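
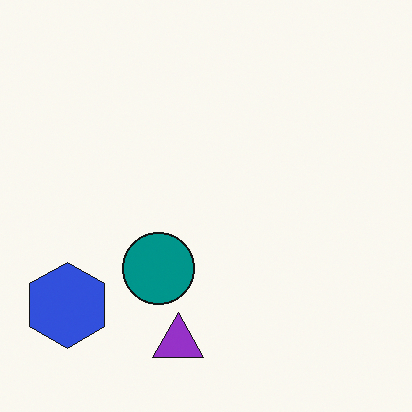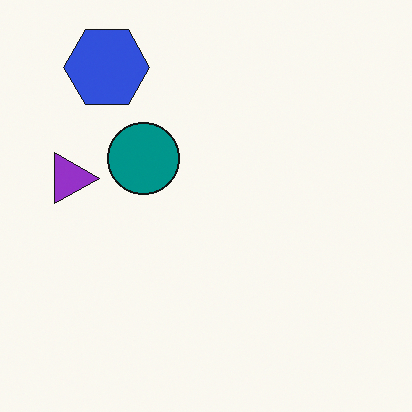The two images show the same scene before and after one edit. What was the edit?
It was rotated 90° clockwise.

The blue hexagon sits in the bottom-left of the first image and the top-left of the second — consistent with a whole-image 90° clockwise rotation.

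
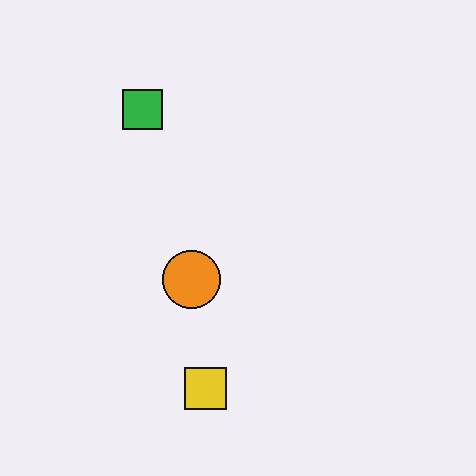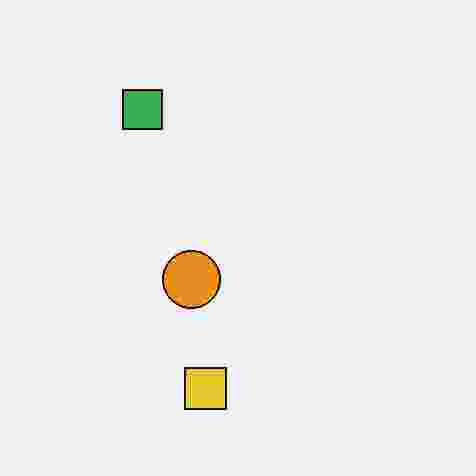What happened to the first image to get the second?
Degraded with heavy JPEG compression.

Blocky 8×8 compression artifacts appear around shape edges and the flat background shows ringing — characteristic JPEG degradation.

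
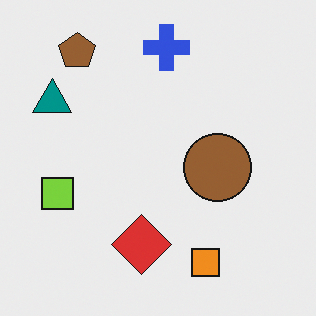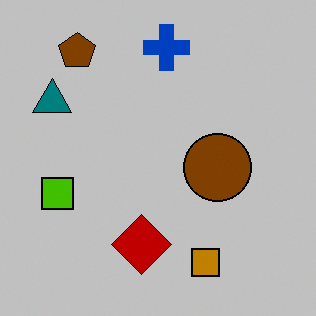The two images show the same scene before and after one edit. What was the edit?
Heavily posterized to just a handful of flat colors.

Each flat color has snapped to a coarser quantized level — most visibly, the near-white background has dropped to a flat grey.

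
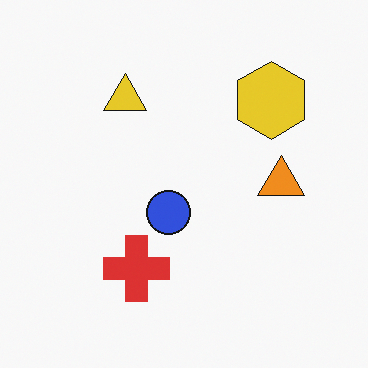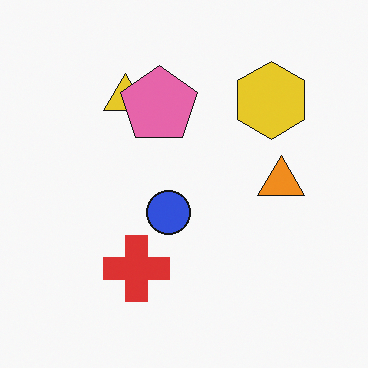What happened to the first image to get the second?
The image was overlaid with an additional pink pentagon.

A pink pentagon appears in the second image that is absent from the first.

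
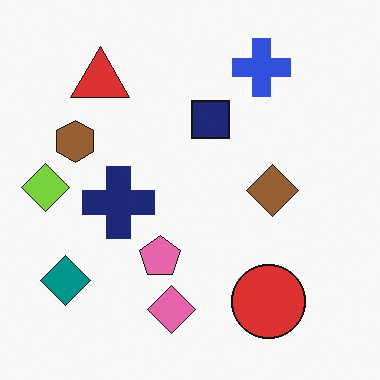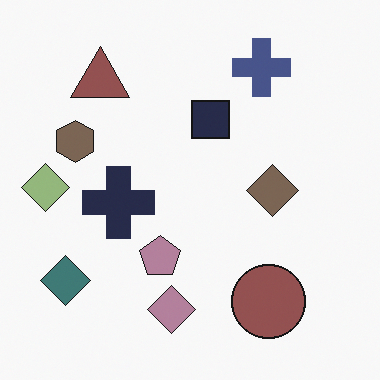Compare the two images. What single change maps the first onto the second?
Heavily desaturated.

All colors are more muted and greyish — a global saturation change.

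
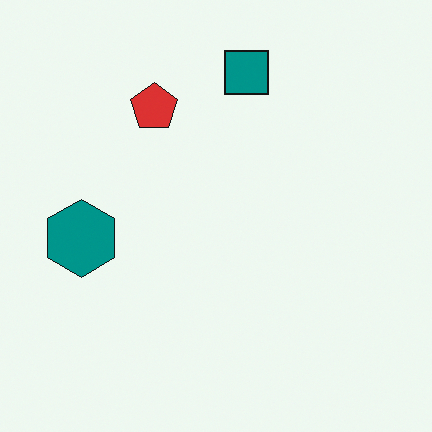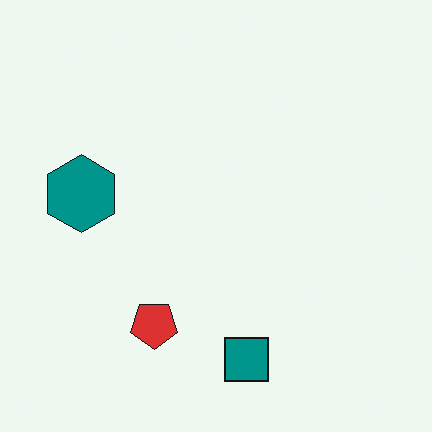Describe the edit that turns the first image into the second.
The second image is the first flipped vertically (top ↔ bottom).

The teal square is in the top of the first image and the bottom of the second — shapes on opposite sides of the horizontal midline have swapped in a mirror flip.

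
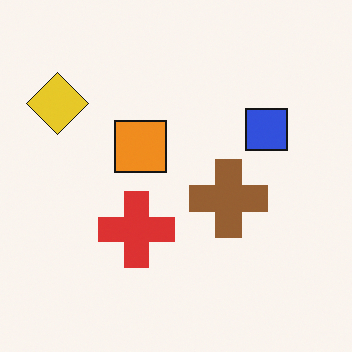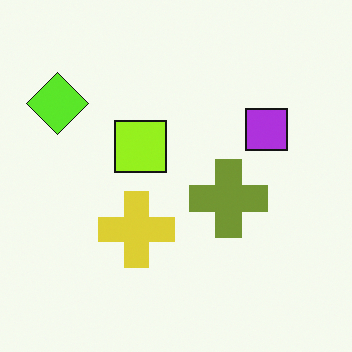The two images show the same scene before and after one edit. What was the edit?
The transformation is: hue-shifted slightly.

Every shape's color has rotated by the same amount around the hue wheel — a uniform hue shift.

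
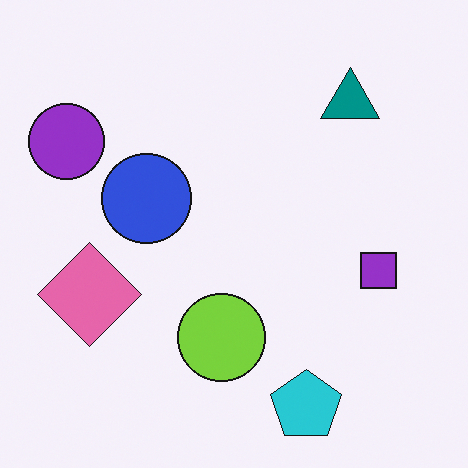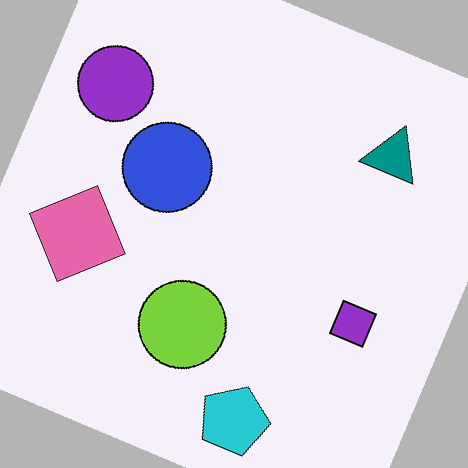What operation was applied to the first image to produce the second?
It was rotated clockwise by a clearly visible amount.

Every shape is tilted by the same angle and the image corners show triangular fill wedges — a whole-image rotation by a non-right angle.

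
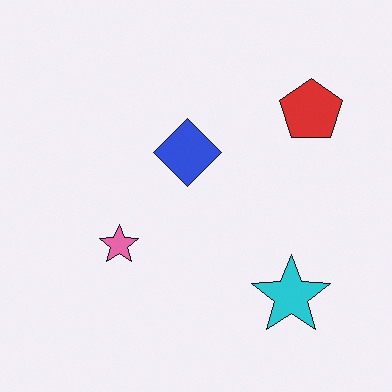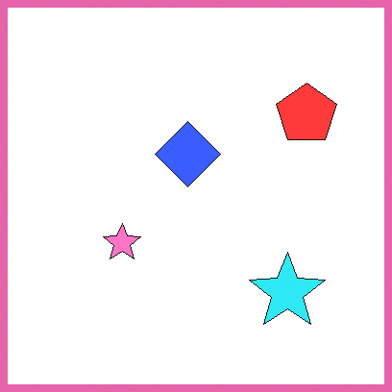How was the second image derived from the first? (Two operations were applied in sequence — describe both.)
Slightly brightened, then framed with a pink border.

Every pixel — background and shapes alike — is uniformly brightened. A solid pink frame runs around the edge of the second image, with the content slightly shrunk inside it.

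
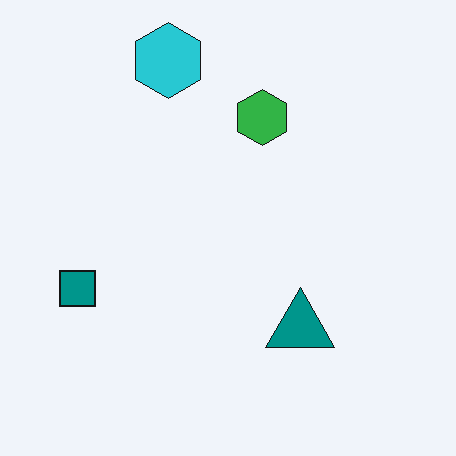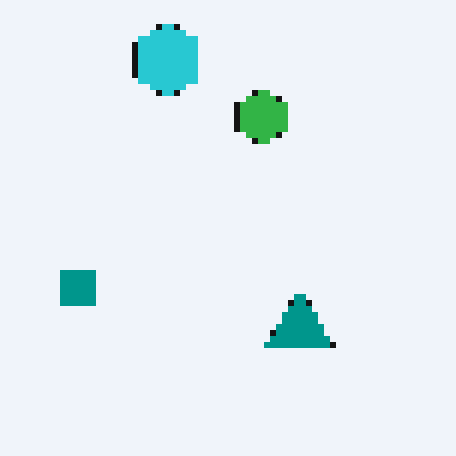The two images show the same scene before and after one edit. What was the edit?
The second image is the first pixelated into visible square blocks.

Shapes are reduced to large square blocks; fine edges and outlines are lost — a downscale-then-upscale (mosaic) effect.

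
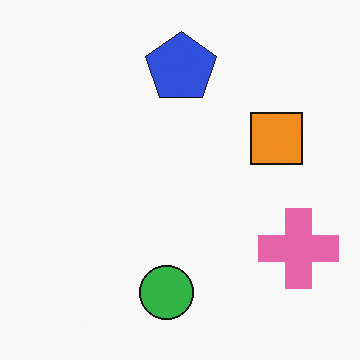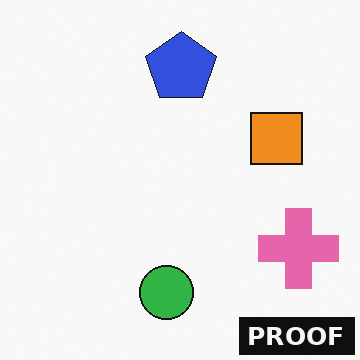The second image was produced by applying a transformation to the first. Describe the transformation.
The image was watermarked with the text "PROOF" in the lower-right corner.

A dark label reading "PROOF" appears in the lower-right corner.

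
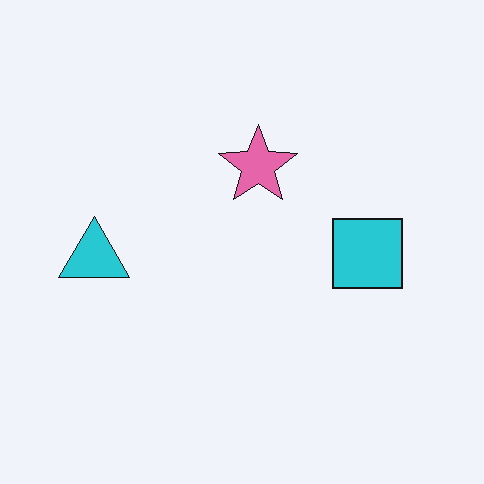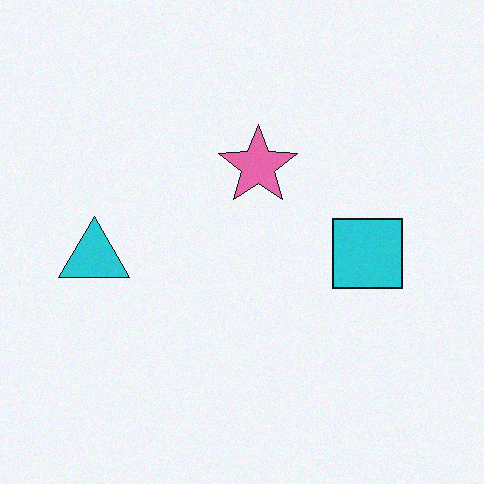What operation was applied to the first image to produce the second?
The image was degraded with a light layer of grain.

Random speckle covers the whole image, including the flat background.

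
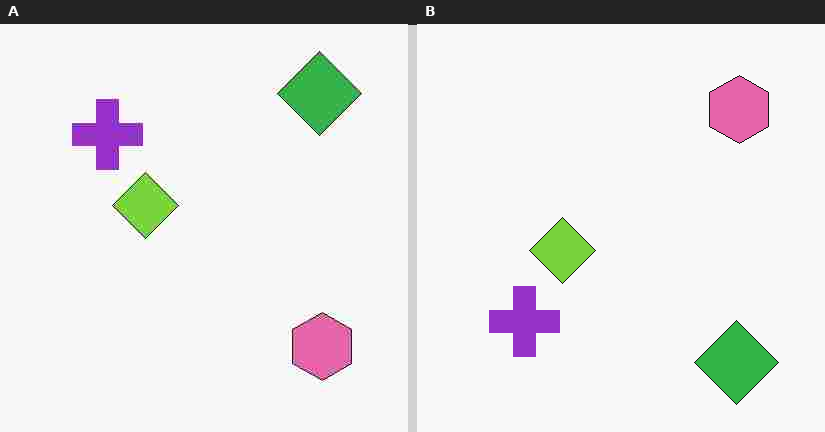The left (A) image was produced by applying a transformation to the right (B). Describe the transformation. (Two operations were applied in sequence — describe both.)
It was flipped vertically (top ↔ bottom), then degraded with heavy JPEG compression.

The green diamond is in the bottom-right of the right (B) image and the top-right of the left (A) — shapes on opposite sides of the horizontal midline have swapped in a mirror flip. Blocky 8×8 compression artifacts appear around shape edges and the flat background shows ringing — characteristic JPEG degradation.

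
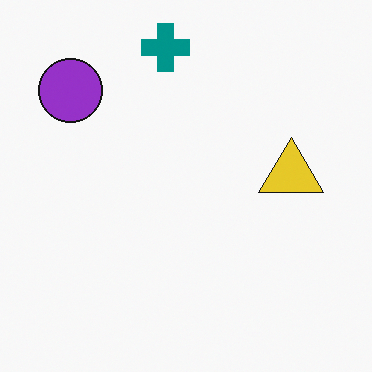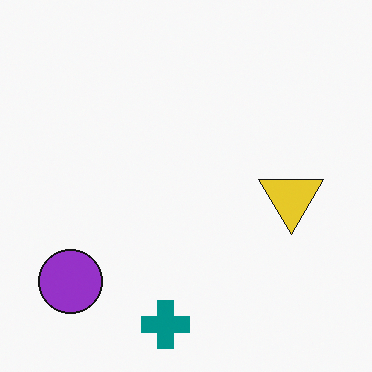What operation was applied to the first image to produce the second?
The transformation is: flipped vertically (top ↔ bottom).

The teal cross is in the top of the first image and the bottom of the second — shapes on opposite sides of the horizontal midline have swapped in a mirror flip.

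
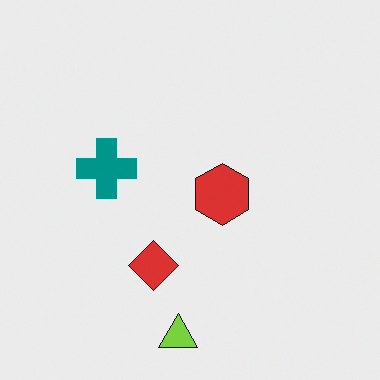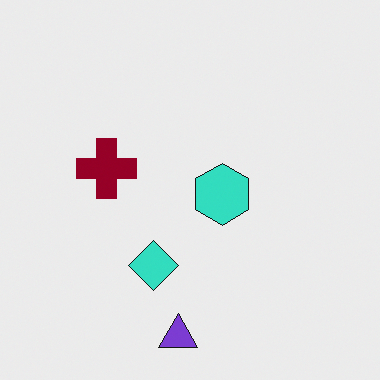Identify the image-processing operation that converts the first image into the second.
This is the original image hue-shifted through roughly half the color wheel.

Every shape's color has rotated by the same amount around the hue wheel — a uniform hue shift.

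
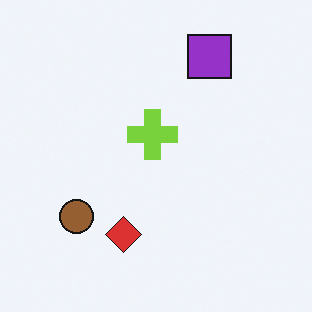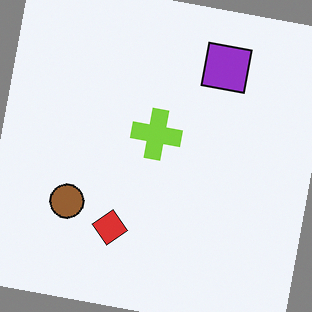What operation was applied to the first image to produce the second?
Rotated clockwise by a small amount.

Every shape is tilted by the same angle and the image corners show triangular fill wedges — a whole-image rotation by a non-right angle.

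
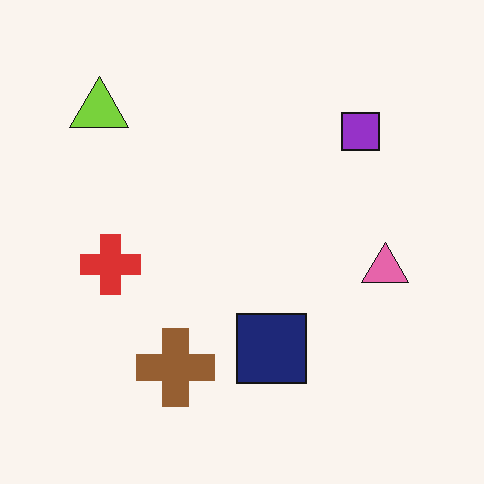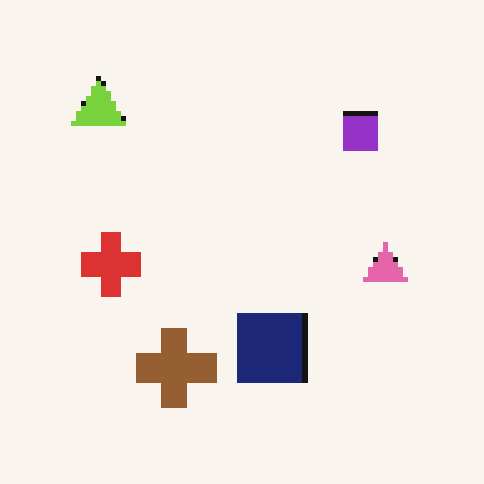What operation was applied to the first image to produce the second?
The transformation is: lightly pixelated (a mild mosaic effect).

Shapes are reduced to large square blocks; fine edges and outlines are lost — a downscale-then-upscale (mosaic) effect.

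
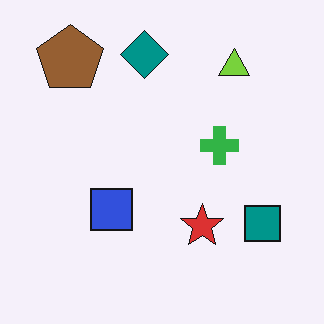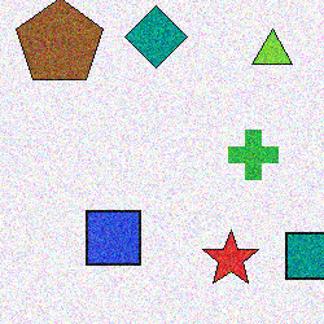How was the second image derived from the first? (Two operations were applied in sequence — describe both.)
The second image is the first degraded with moderate additive noise, then cropped to a modestly smaller region and rescaled.

Random speckle covers the whole image, including the flat background. The visible shapes are larger and the field of view is narrower; shapes near the original edges may be partly or wholly outside the frame — a crop-and-rescale.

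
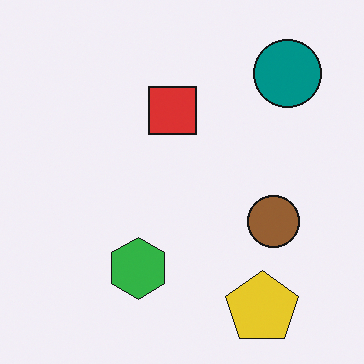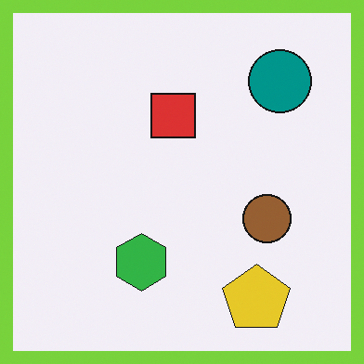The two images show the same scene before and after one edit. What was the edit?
The second image is the first framed with a lime border.

A solid lime frame runs around the edge of the second image, with the content slightly shrunk inside it.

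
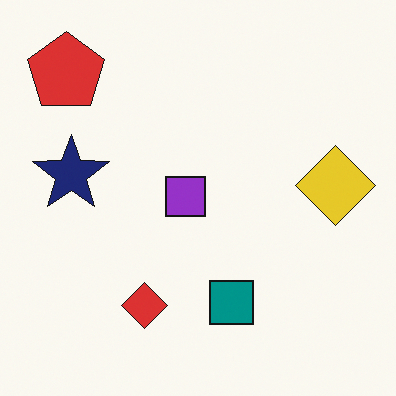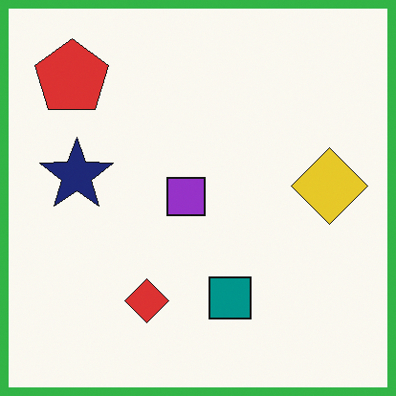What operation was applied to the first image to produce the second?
It was framed with a green border.

A solid green frame runs around the edge of the second image, with the content slightly shrunk inside it.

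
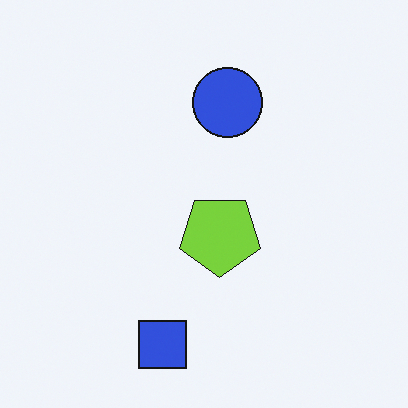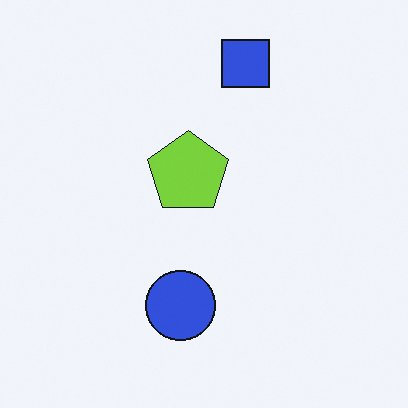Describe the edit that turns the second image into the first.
Rotated 180°.

The blue square sits in the top of the second image and the bottom of the first — consistent with a whole-image 180° rotation.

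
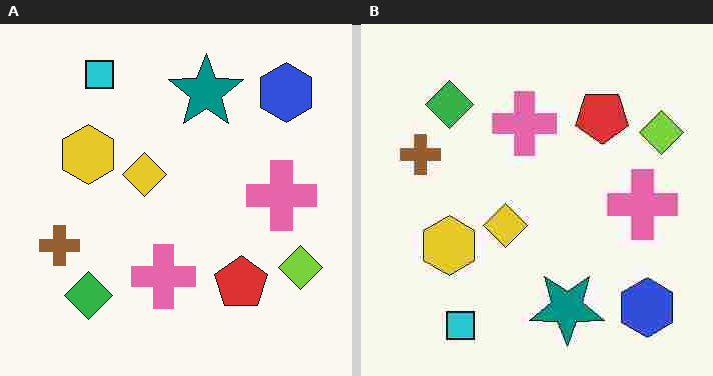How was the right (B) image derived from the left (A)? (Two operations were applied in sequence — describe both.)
This is the original image flipped vertically (top ↔ bottom), then degraded with heavy JPEG compression.

The cyan square is in the top-left of the left (A) image and the bottom-left of the right (B) — shapes on opposite sides of the horizontal midline have swapped in a mirror flip. Blocky 8×8 compression artifacts appear around shape edges and the flat background shows ringing — characteristic JPEG degradation.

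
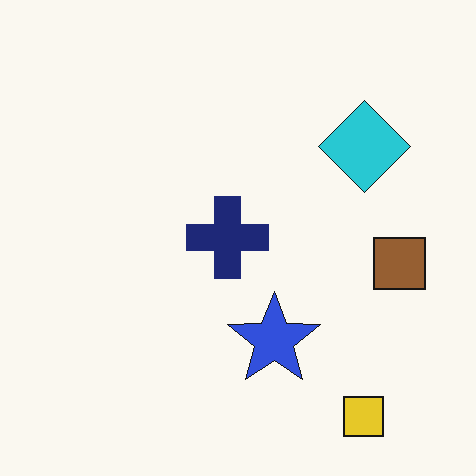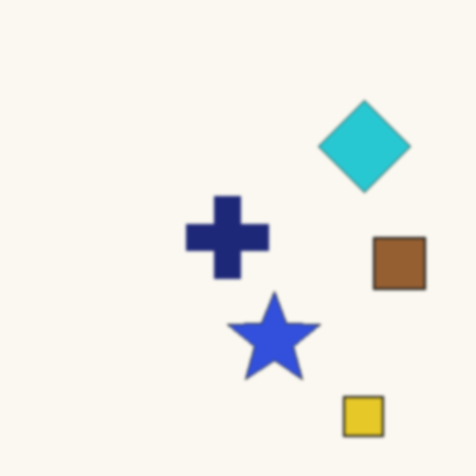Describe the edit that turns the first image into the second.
The transformation is: slightly softened.

Shape edges and outlines are uniformly softened across the whole image.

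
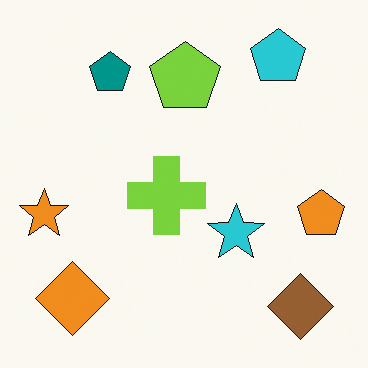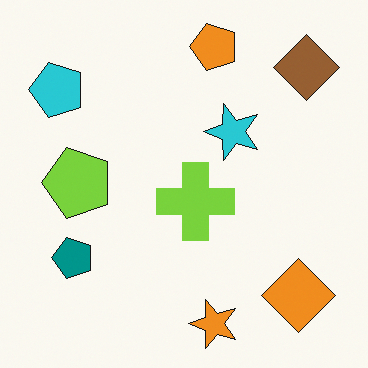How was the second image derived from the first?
It was rotated 90° counter-clockwise.

The brown diamond sits in the bottom-right of the first image and the top-right of the second — consistent with a whole-image 90° counter-clockwise rotation.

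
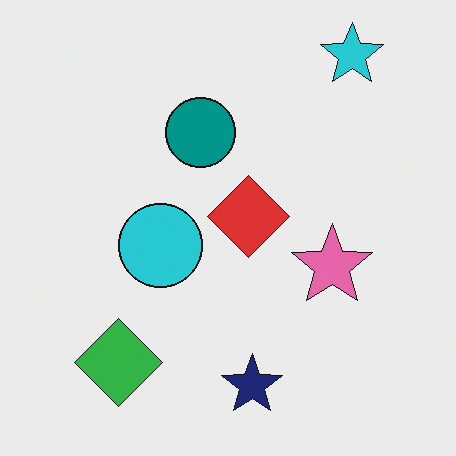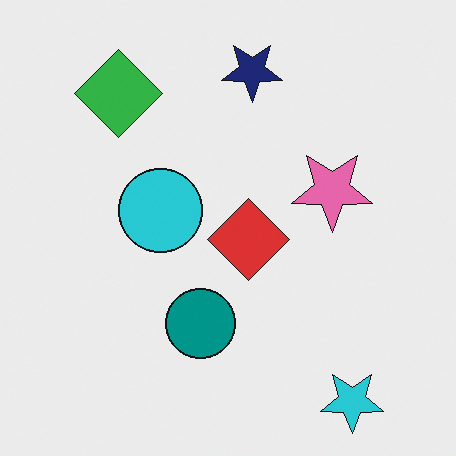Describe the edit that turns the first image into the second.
Flipped vertically (top ↔ bottom).

The cyan star is in the top-right of the first image and the bottom-right of the second — shapes on opposite sides of the horizontal midline have swapped in a mirror flip.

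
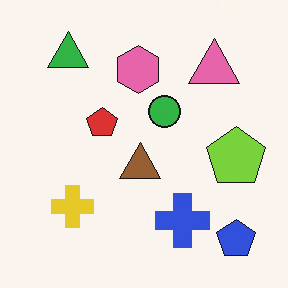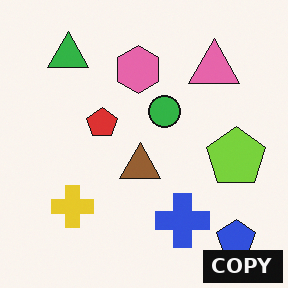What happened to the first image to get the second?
It was watermarked with the text "COPY" in the lower-right corner.

A dark label reading "COPY" appears in the lower-right corner.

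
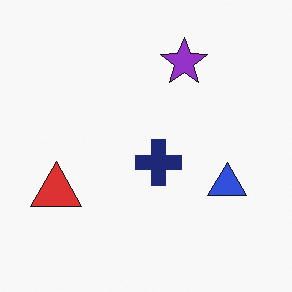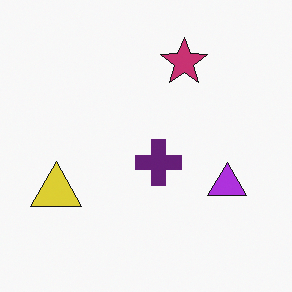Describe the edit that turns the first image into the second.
The second image is the first hue-shifted slightly.

Every shape's color has rotated by the same amount around the hue wheel — a uniform hue shift.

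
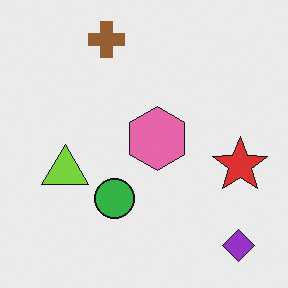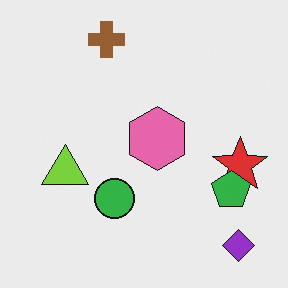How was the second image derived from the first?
Overlaid with an additional green pentagon.

A green pentagon appears in the second image that is absent from the first.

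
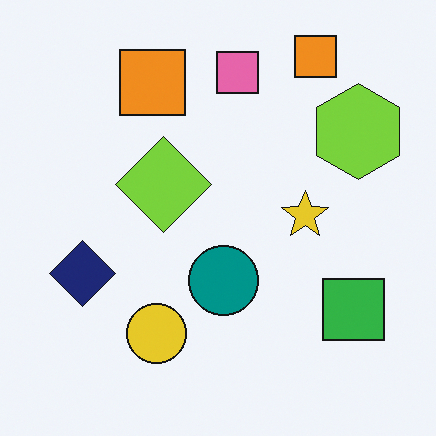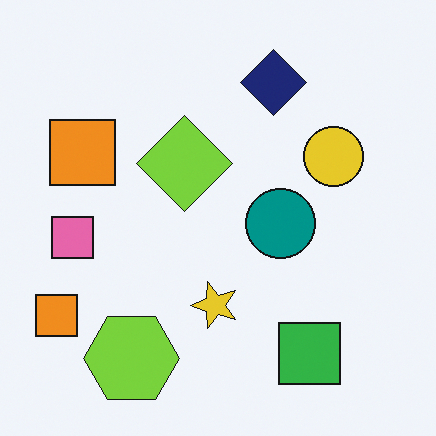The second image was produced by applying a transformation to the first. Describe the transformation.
It was transposed (reflected across the top-left ↔ bottom-right diagonal).

Shapes have swapped their row and column positions — what was in the top-right is now in the bottom-left — a diagonal reflection.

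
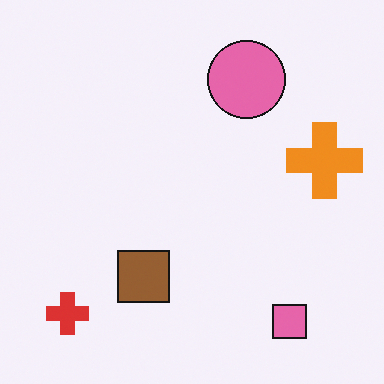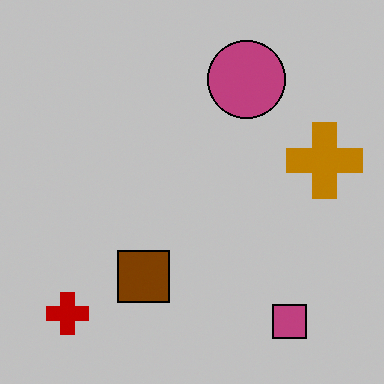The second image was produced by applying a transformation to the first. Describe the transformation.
The second image is the first heavily posterized to just a handful of flat colors.

Each flat color has snapped to a coarser quantized level — most visibly, the near-white background has dropped to a flat grey.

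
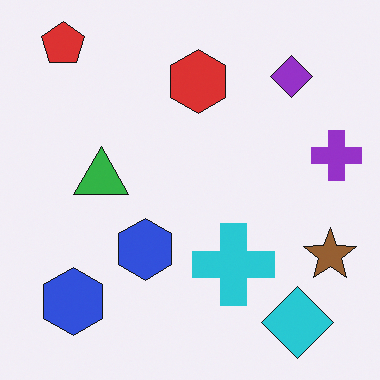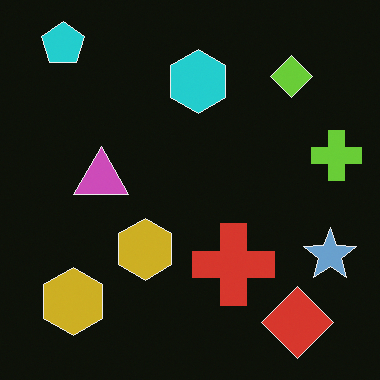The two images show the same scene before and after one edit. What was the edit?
The transformation is: color-inverted (negative).

The light background has become dark and every shape's color is its complement — a photographic negative.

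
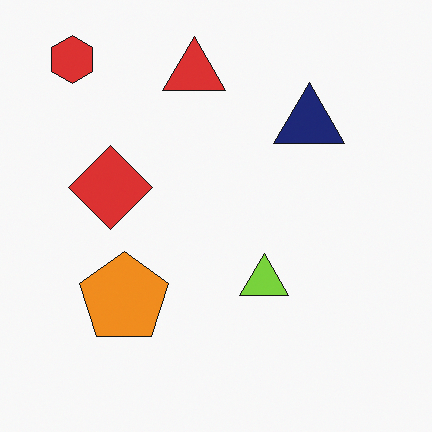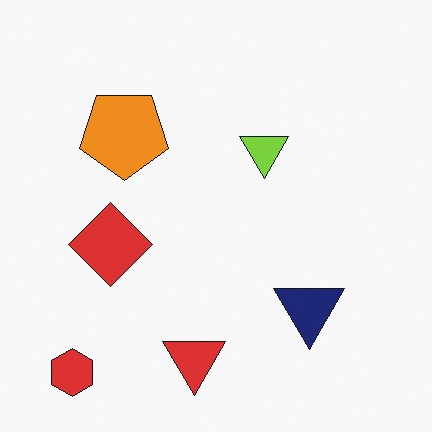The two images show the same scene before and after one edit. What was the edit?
The transformation is: flipped vertically (top ↔ bottom).

The red hexagon is in the top-left of the first image and the bottom-left of the second — shapes on opposite sides of the horizontal midline have swapped in a mirror flip.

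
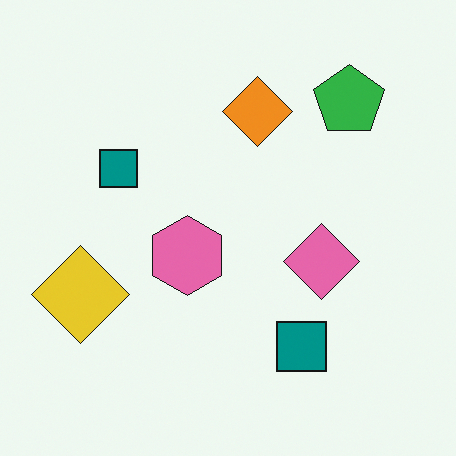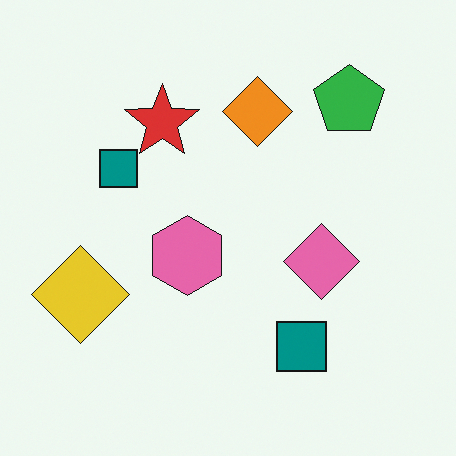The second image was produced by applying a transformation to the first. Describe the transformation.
This is the original image overlaid with an additional red star.

A red star appears in the second image that is absent from the first.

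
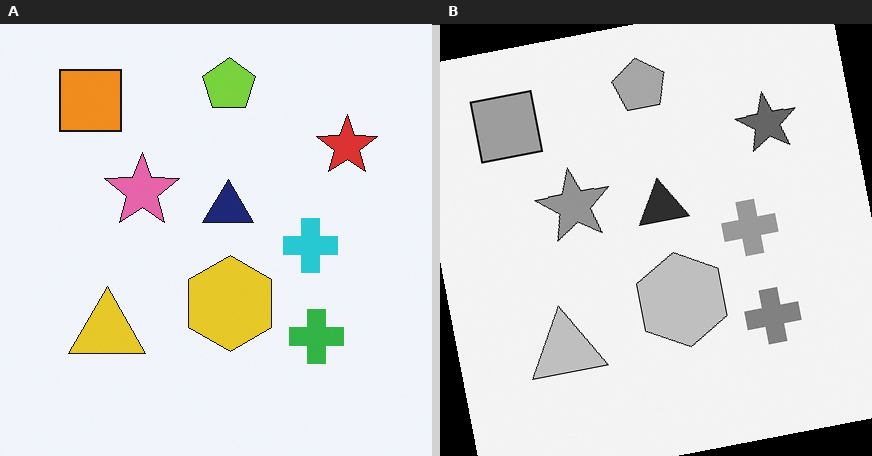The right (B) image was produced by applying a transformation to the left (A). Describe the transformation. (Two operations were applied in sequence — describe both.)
The transformation is: converted to grayscale, then rotated counter-clockwise by a few degrees.

All color is removed — every shape is now a shade of grey. Every shape is tilted by the same angle and the image corners show triangular fill wedges — a whole-image rotation by a non-right angle.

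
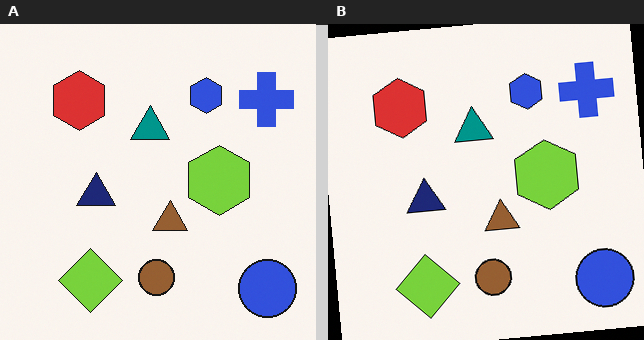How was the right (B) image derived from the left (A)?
Rotated counter-clockwise by a few degrees.

Every shape is tilted by the same angle and the image corners show triangular fill wedges — a whole-image rotation by a non-right angle.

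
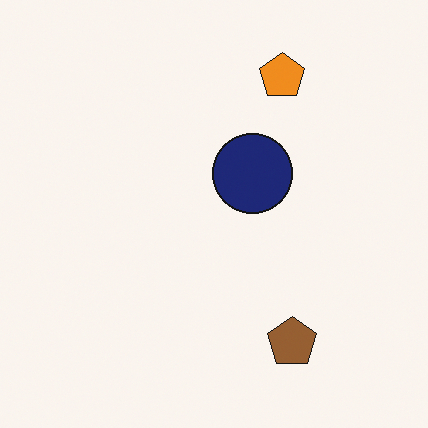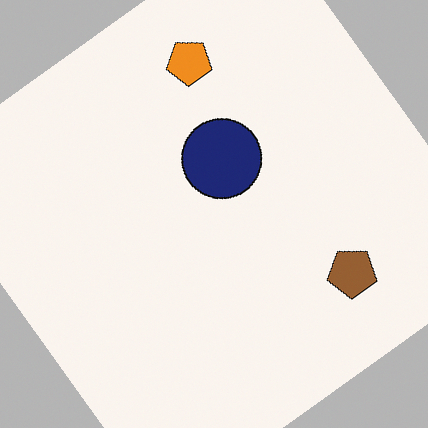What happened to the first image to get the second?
The second image is the first rotated counter-clockwise by a large amount — several tens of degrees.

Every shape is tilted by the same angle and the image corners show triangular fill wedges — a whole-image rotation by a non-right angle.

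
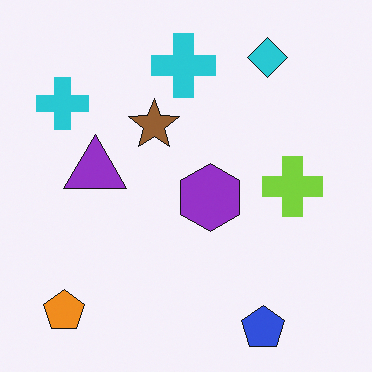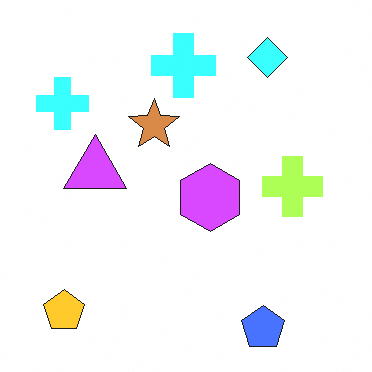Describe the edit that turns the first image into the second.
The second image is the first brightened a lot.

Every pixel — background and shapes alike — is uniformly brightened.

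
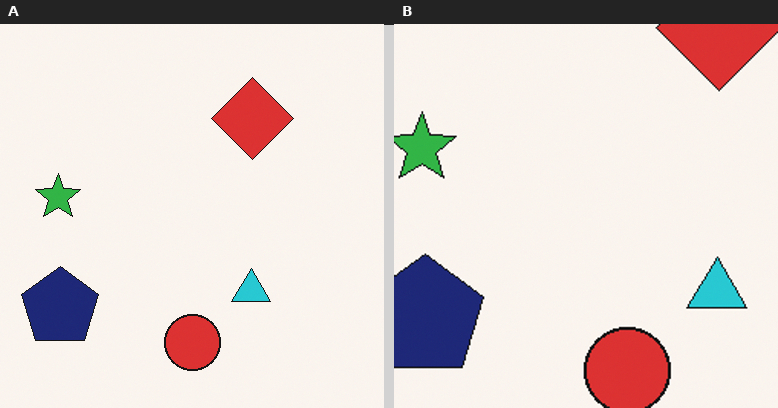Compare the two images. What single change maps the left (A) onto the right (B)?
It was cropped slightly and scaled back up.

The visible shapes are larger and the field of view is narrower; shapes near the original edges may be partly or wholly outside the frame — a crop-and-rescale.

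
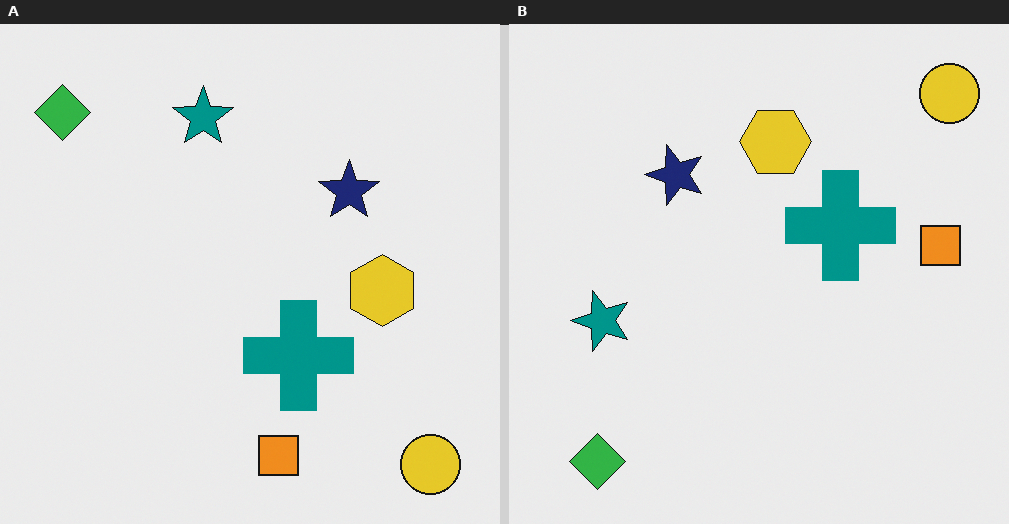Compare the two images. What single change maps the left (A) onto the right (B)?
It was rotated 90° counter-clockwise.

The yellow circle sits in the bottom-right of the left (A) image and the top-right of the right (B) — consistent with a whole-image 90° counter-clockwise rotation.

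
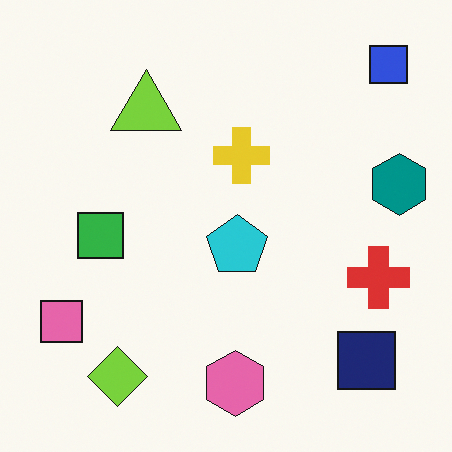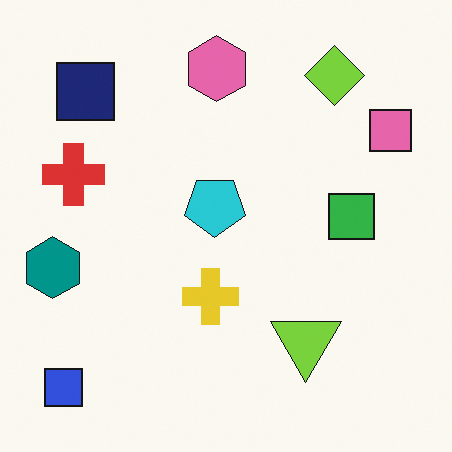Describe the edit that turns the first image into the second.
The transformation is: rotated 180°.

The blue square sits in the top-right of the first image and the bottom-left of the second — consistent with a whole-image 180° rotation.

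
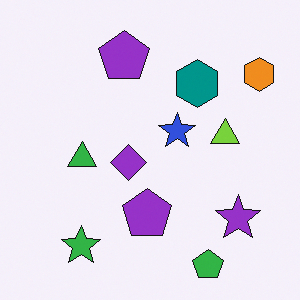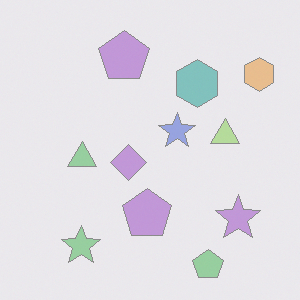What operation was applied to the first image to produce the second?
The second image is the first given much lower contrast.

Tones are pushed toward mid-grey across the whole image — a global contrast change.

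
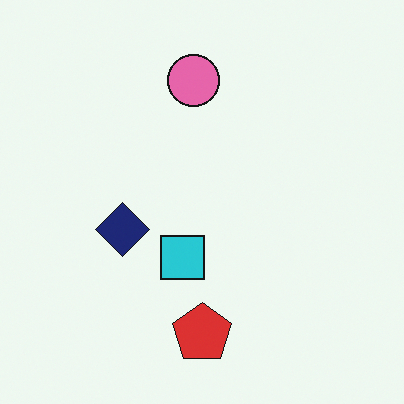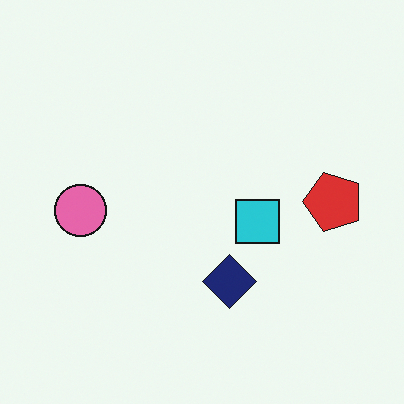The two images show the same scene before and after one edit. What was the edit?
The transformation is: rotated 90° counter-clockwise.

The red pentagon sits in the bottom of the first image and the right of the second — consistent with a whole-image 90° counter-clockwise rotation.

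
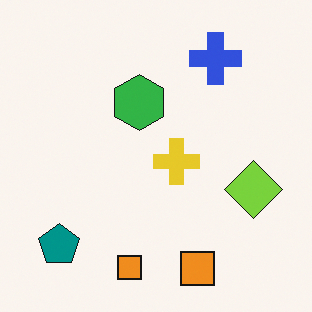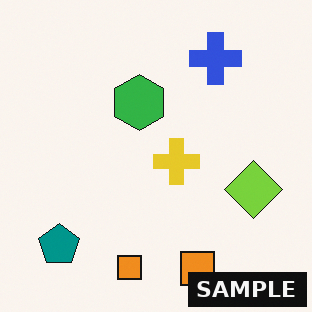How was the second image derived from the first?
Watermarked with the text "SAMPLE" in the lower-right corner.

A dark label reading "SAMPLE" appears in the lower-right corner.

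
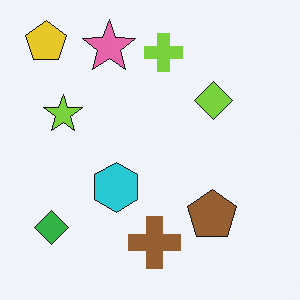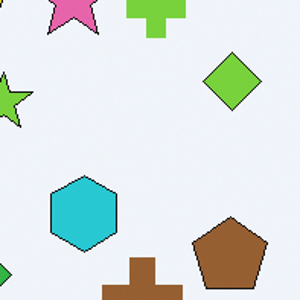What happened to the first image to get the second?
Cropped slightly and scaled back up.

The visible shapes are larger and the field of view is narrower; shapes near the original edges may be partly or wholly outside the frame — a crop-and-rescale.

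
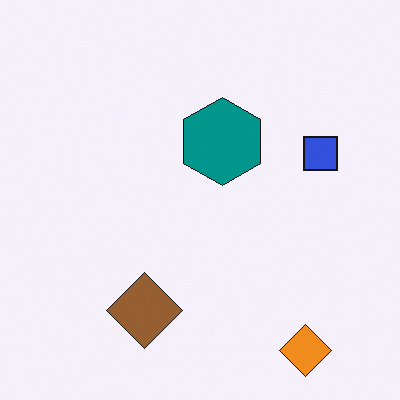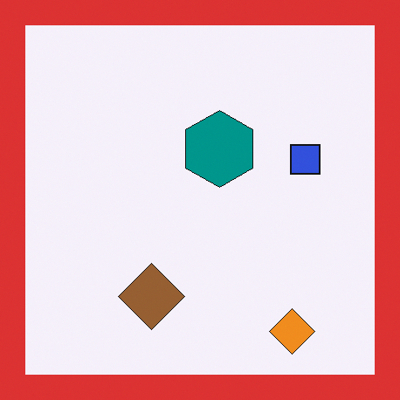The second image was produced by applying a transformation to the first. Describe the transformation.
The transformation is: framed with a red border.

A solid red frame runs around the edge of the second image, with the content slightly shrunk inside it.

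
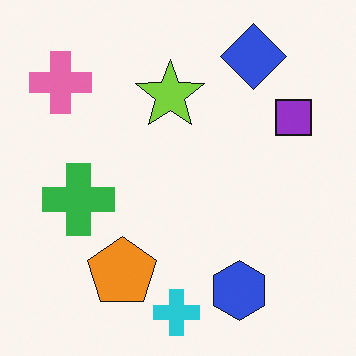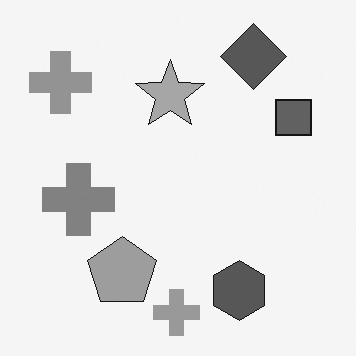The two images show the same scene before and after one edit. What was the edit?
The transformation is: converted to grayscale.

All color is removed — every shape is now a shade of grey.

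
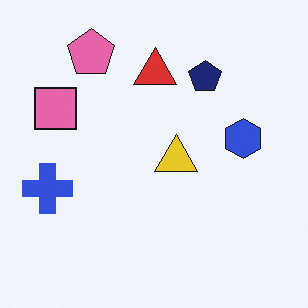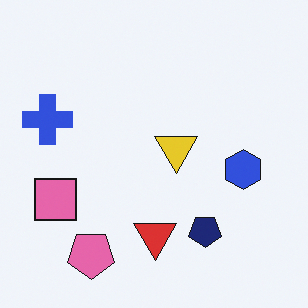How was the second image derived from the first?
It was flipped vertically (top ↔ bottom).

The pink pentagon is in the top-left of the first image and the bottom-left of the second — shapes on opposite sides of the horizontal midline have swapped in a mirror flip.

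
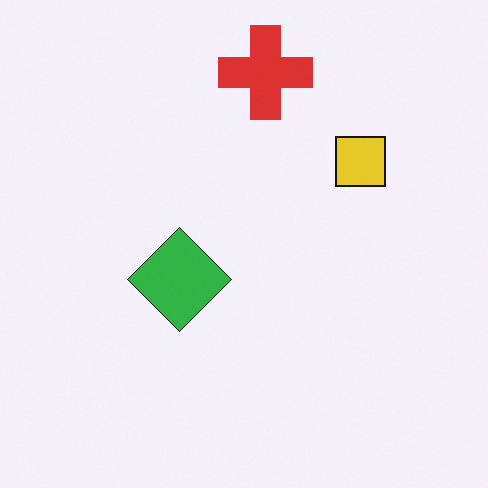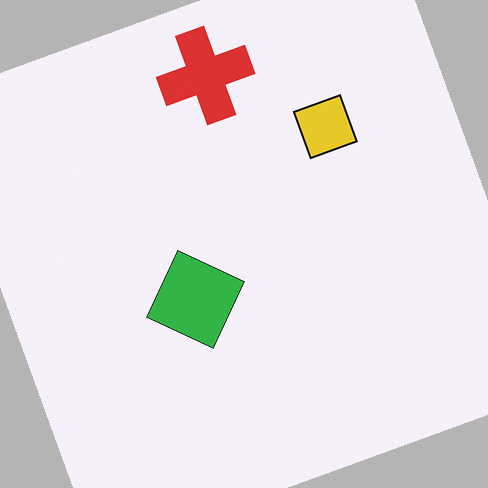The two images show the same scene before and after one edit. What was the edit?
The image was rotated counter-clockwise by a moderate amount.

Every shape is tilted by the same angle and the image corners show triangular fill wedges — a whole-image rotation by a non-right angle.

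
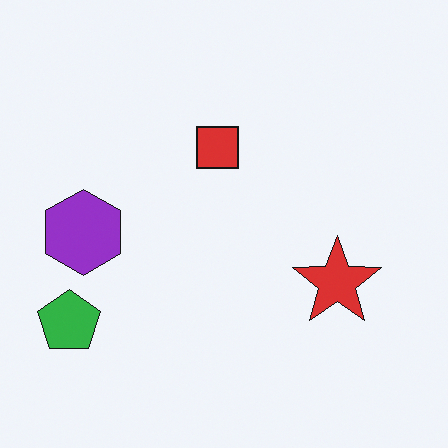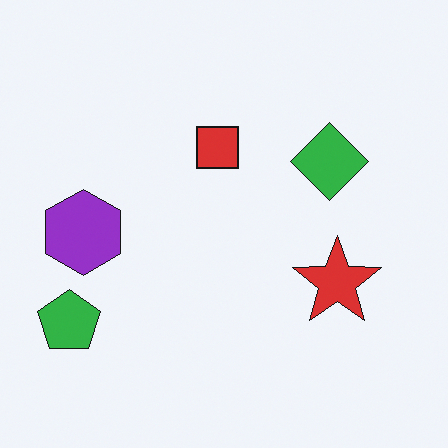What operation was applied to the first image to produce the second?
Overlaid with an additional green diamond.

A green diamond appears in the second image that is absent from the first.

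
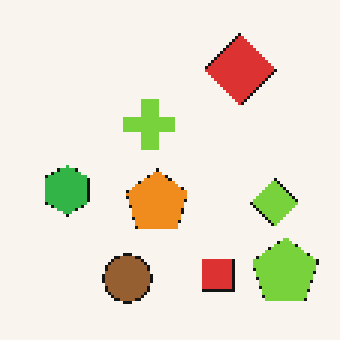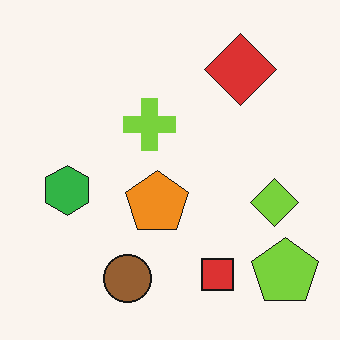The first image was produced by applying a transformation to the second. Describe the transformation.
This is the original image lightly pixelated (a mild mosaic effect).

Shapes are reduced to large square blocks; fine edges and outlines are lost — a downscale-then-upscale (mosaic) effect.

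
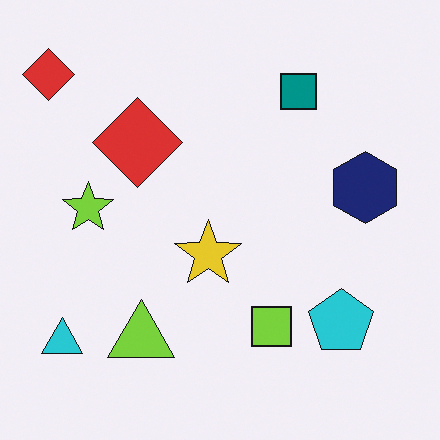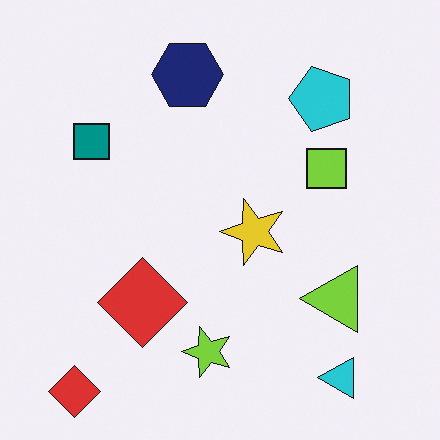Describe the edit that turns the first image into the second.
The image was rotated 90° counter-clockwise.

The cyan triangle sits in the bottom-left of the first image and the bottom-right of the second — consistent with a whole-image 90° counter-clockwise rotation.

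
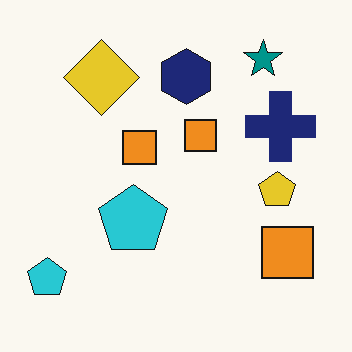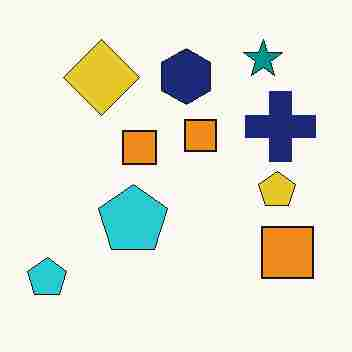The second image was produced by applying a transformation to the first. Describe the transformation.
This is the original image degraded with heavy JPEG compression.

Blocky 8×8 compression artifacts appear around shape edges and the flat background shows ringing — characteristic JPEG degradation.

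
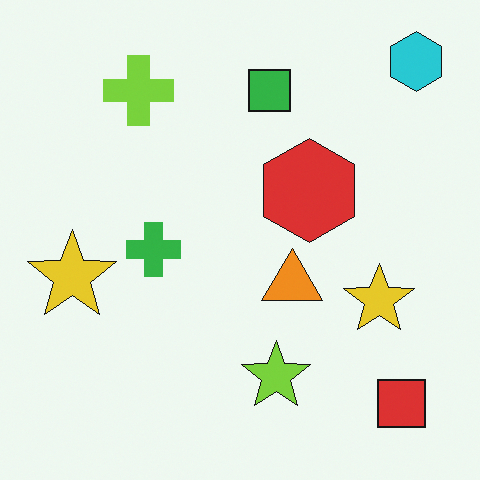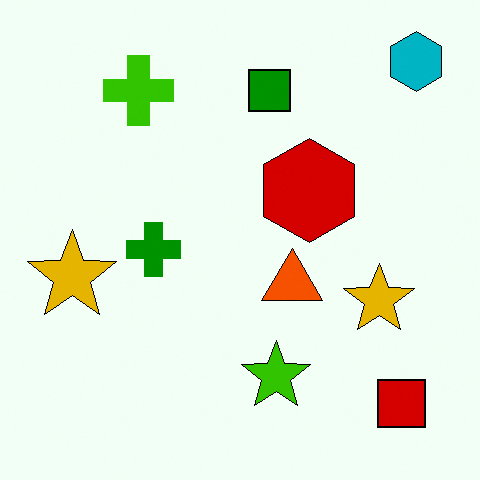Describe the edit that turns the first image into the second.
This is the original image given much higher contrast.

Tones are pushed away from mid-grey across the whole image — a global contrast change.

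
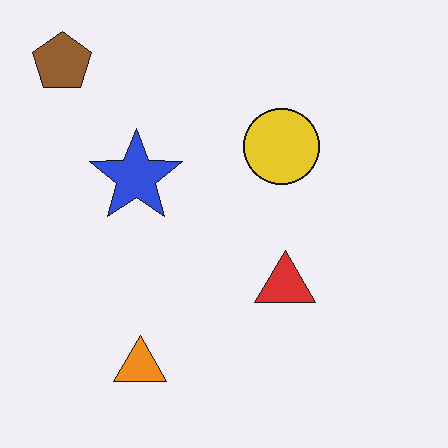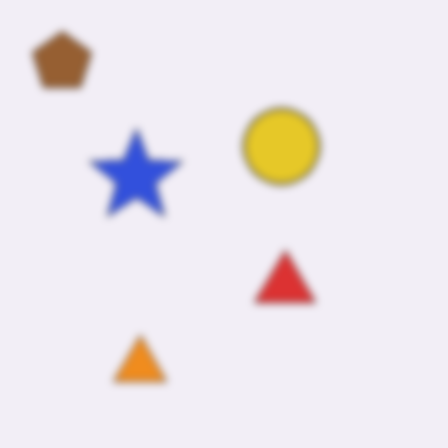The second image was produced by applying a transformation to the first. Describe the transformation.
This is the original image noticeably gaussian-blurred.

Shape edges and outlines are uniformly softened across the whole image.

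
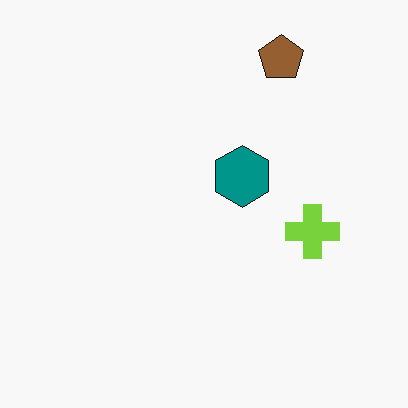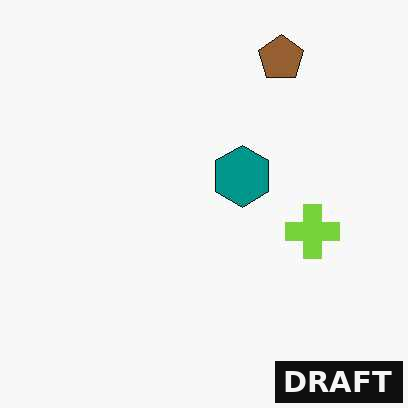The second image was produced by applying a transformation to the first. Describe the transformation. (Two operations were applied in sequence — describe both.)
The transformation is: JPEG-compressed with visible artifacts, then watermarked with the text "DRAFT" in the lower-right corner.

Blocky 8×8 compression artifacts appear around shape edges and the flat background shows ringing — characteristic JPEG degradation. A dark label reading "DRAFT" appears in the lower-right corner.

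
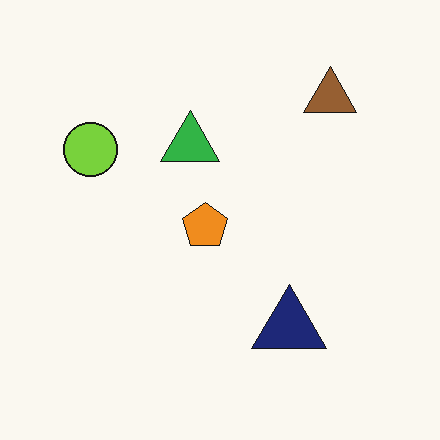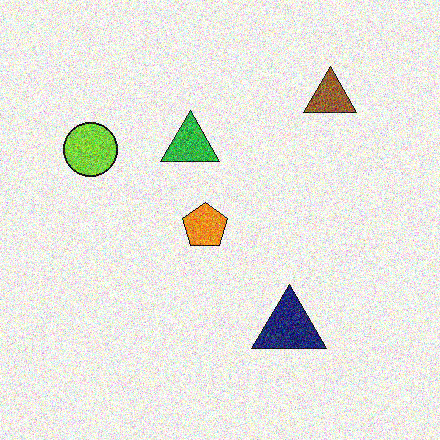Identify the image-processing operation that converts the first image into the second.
This is the original image degraded with a thick layer of grain.

Random speckle covers the whole image, including the flat background.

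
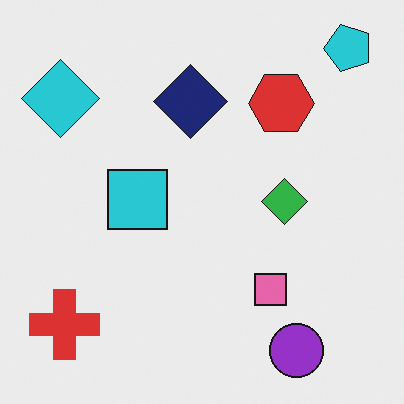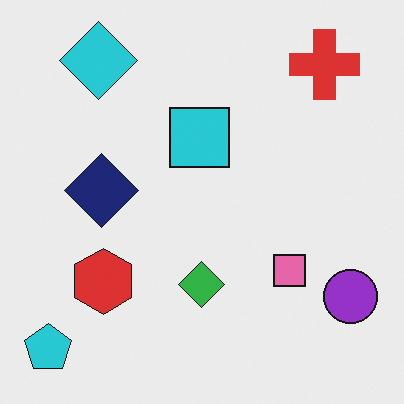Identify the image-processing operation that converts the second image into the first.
It was transposed (reflected across the top-left ↔ bottom-right diagonal).

Shapes have swapped their row and column positions — what was in the top-right is now in the bottom-left — a diagonal reflection.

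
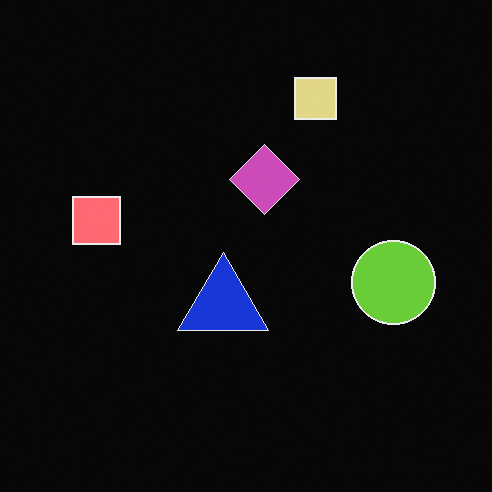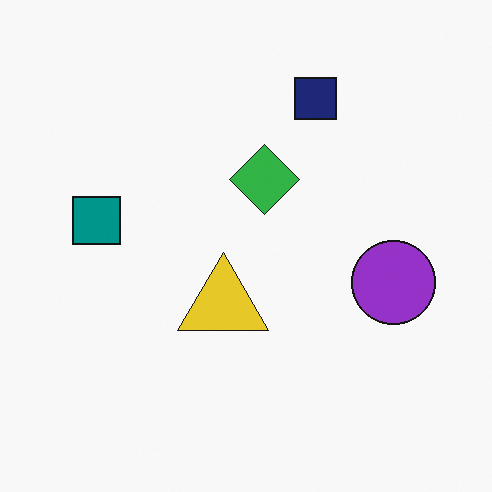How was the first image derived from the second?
This is the original image color-inverted (negative).

The light background has become dark and every shape's color is its complement — a photographic negative.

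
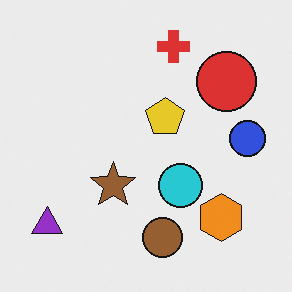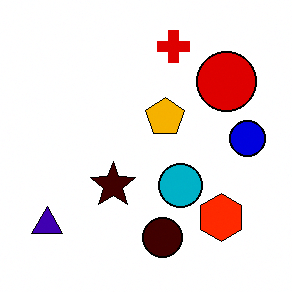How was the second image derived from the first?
The second image is the first given much higher contrast.

Tones are pushed away from mid-grey across the whole image — a global contrast change.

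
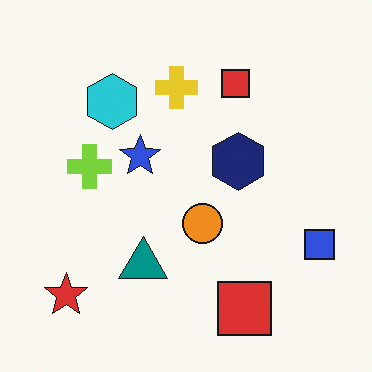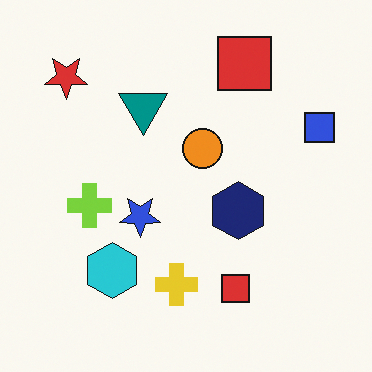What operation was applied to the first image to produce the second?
The transformation is: flipped vertically (top ↔ bottom).

The red star is in the bottom-left of the first image and the top-left of the second — shapes on opposite sides of the horizontal midline have swapped in a mirror flip.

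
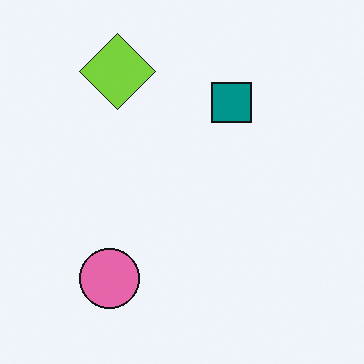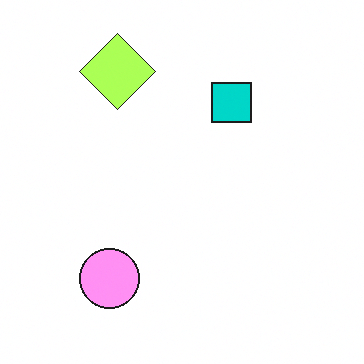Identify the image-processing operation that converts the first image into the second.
The transformation is: substantially brightened.

Every pixel — background and shapes alike — is uniformly brightened.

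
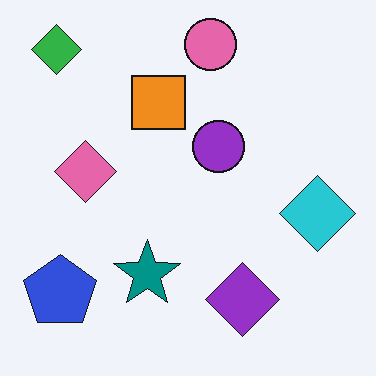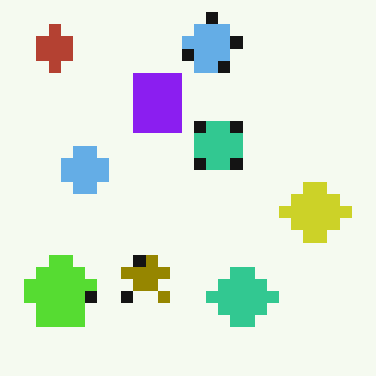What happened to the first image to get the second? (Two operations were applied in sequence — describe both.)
Hue-shifted by a large amount, then heavily pixelated into large blocks.

Every shape's color has rotated by the same amount around the hue wheel — a uniform hue shift. Shapes are reduced to large square blocks; fine edges and outlines are lost — a downscale-then-upscale (mosaic) effect.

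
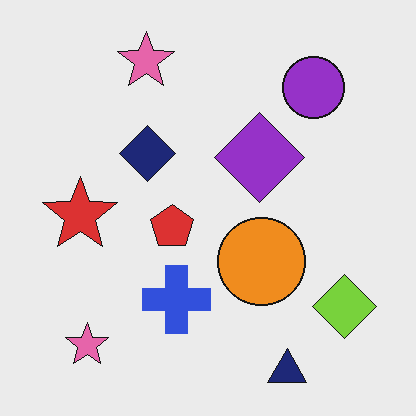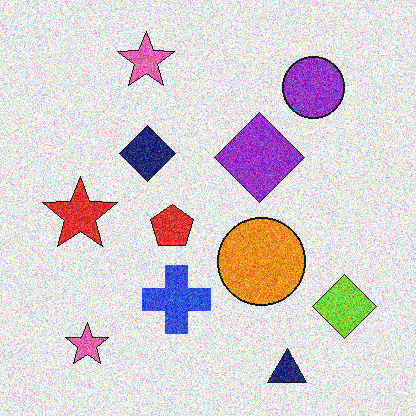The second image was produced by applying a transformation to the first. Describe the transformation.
Degraded with heavy additive noise.

Random speckle covers the whole image, including the flat background.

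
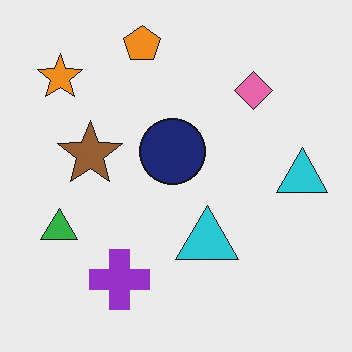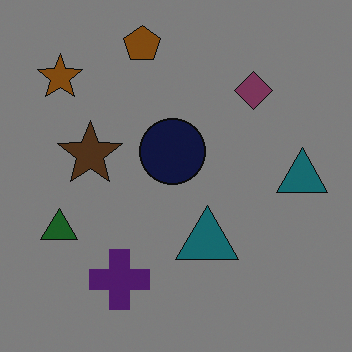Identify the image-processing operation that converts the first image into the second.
Noticeably darkened.

Every pixel — background and shapes alike — is uniformly darkened.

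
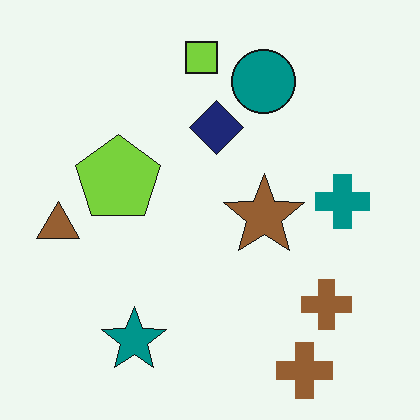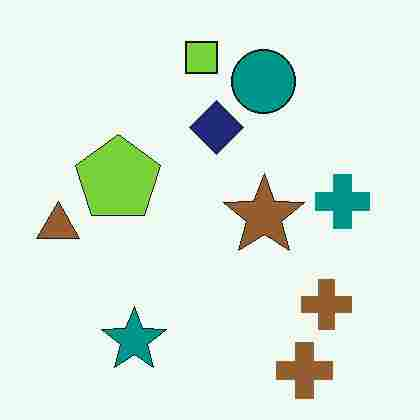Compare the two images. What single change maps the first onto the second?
The transformation is: heavily JPEG-compressed with obvious blocking artifacts.

Blocky 8×8 compression artifacts appear around shape edges and the flat background shows ringing — characteristic JPEG degradation.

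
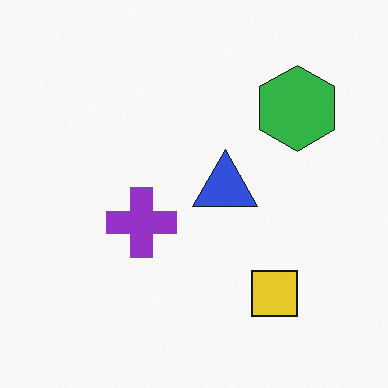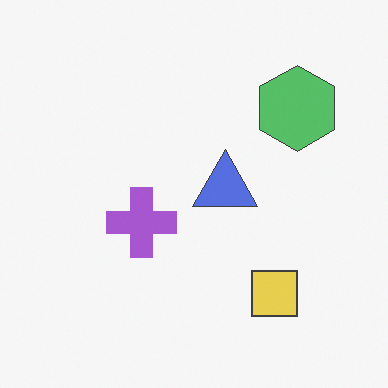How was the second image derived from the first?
The transformation is: given slightly reduced contrast.

Tones are pushed toward mid-grey across the whole image — a global contrast change.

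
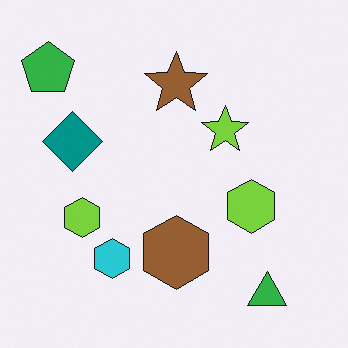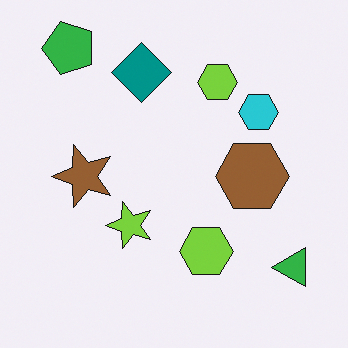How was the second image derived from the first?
It was transposed (reflected across the top-left ↔ bottom-right diagonal).

Shapes have swapped their row and column positions — what was in the top-right is now in the bottom-left — a diagonal reflection.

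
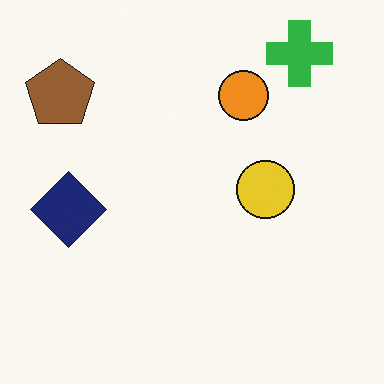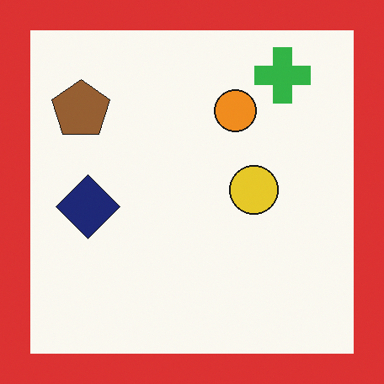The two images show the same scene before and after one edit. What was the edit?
Framed with a red border.

A solid red frame runs around the edge of the second image, with the content slightly shrunk inside it.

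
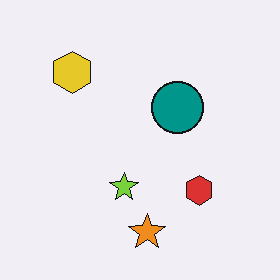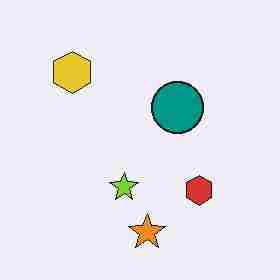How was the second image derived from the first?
It was degraded with heavy JPEG compression.

Blocky 8×8 compression artifacts appear around shape edges and the flat background shows ringing — characteristic JPEG degradation.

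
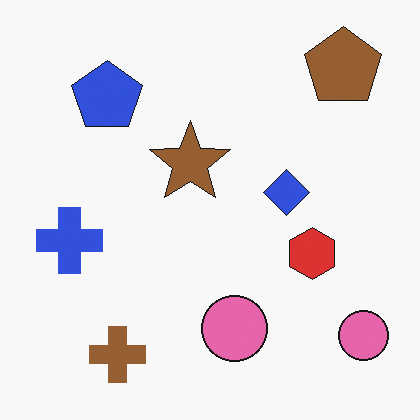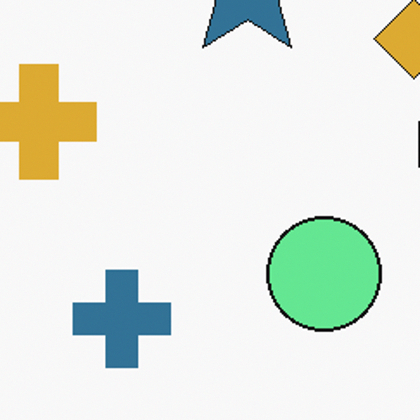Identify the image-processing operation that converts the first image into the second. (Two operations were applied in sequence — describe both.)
The second image is the first cropped to a noticeably smaller region and rescaled, then hue-shifted by a large amount.

The visible shapes are larger and the field of view is narrower; shapes near the original edges may be partly or wholly outside the frame — a crop-and-rescale. Every shape's color has rotated by the same amount around the hue wheel — a uniform hue shift.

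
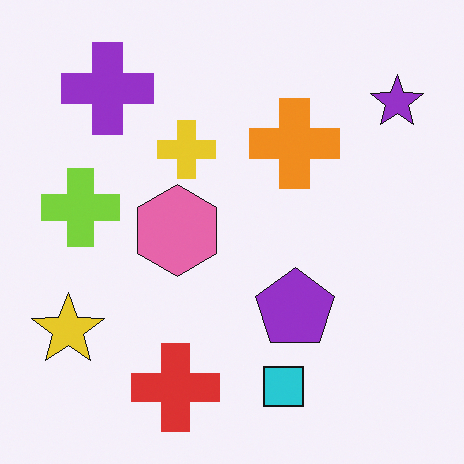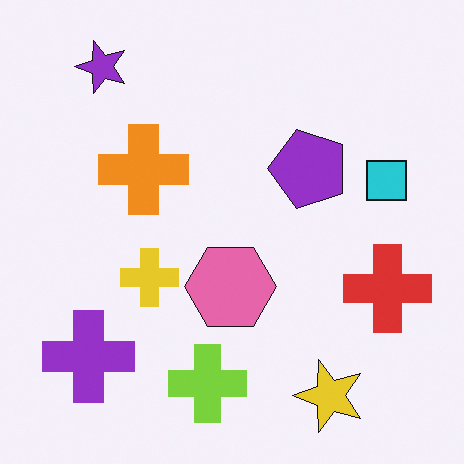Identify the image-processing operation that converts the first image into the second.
Rotated 90° counter-clockwise.

The purple star sits in the top-right of the first image and the top-left of the second — consistent with a whole-image 90° counter-clockwise rotation.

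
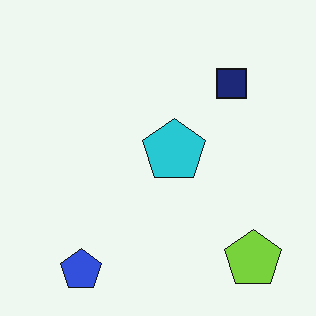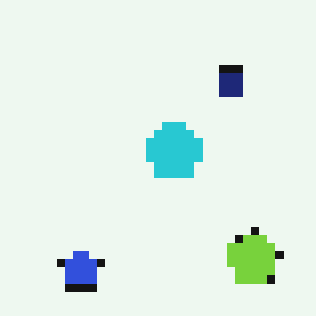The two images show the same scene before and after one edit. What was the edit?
The second image is the first moderately pixelated.

Shapes are reduced to large square blocks; fine edges and outlines are lost — a downscale-then-upscale (mosaic) effect.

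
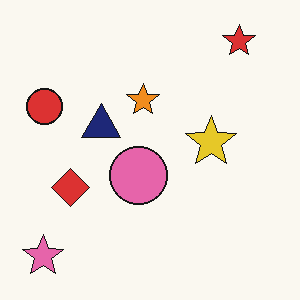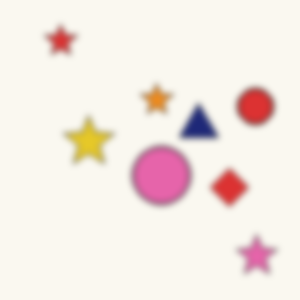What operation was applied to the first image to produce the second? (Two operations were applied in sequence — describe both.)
The transformation is: noticeably gaussian-blurred, then flipped horizontally (left ↔ right).

Shape edges and outlines are uniformly softened across the whole image. The pink star is in the bottom-left of the first image and the bottom-right of the second — shapes on opposite sides of the vertical midline have swapped in a mirror flip.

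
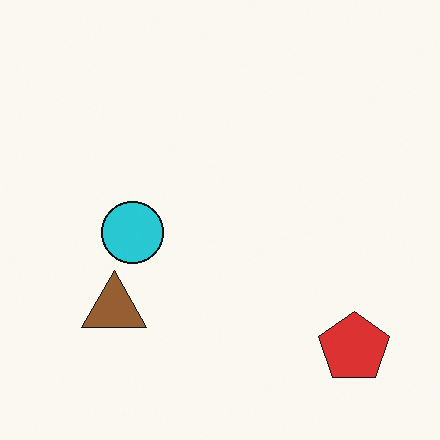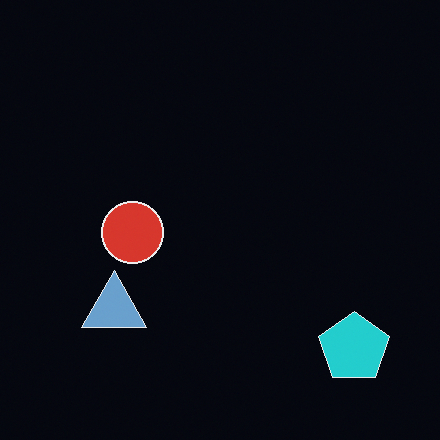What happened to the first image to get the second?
The image was color-inverted (negative).

The light background has become dark and every shape's color is its complement — a photographic negative.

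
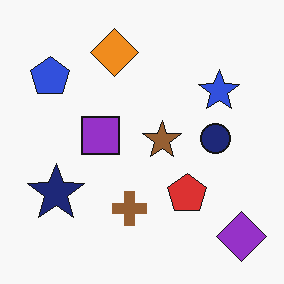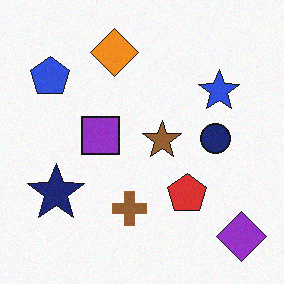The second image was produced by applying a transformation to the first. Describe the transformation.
This is the original image degraded with a light layer of grain.

Random speckle covers the whole image, including the flat background.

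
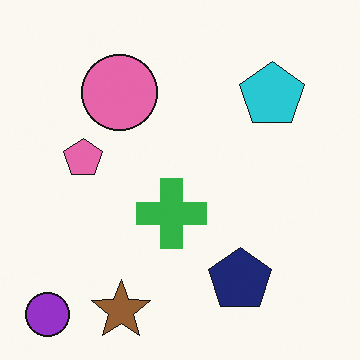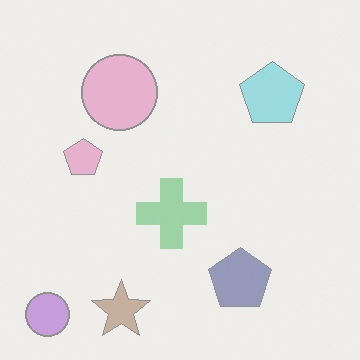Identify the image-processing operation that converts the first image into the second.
It was washed out (contrast reduced).

Tones are pushed toward mid-grey across the whole image — a global contrast change.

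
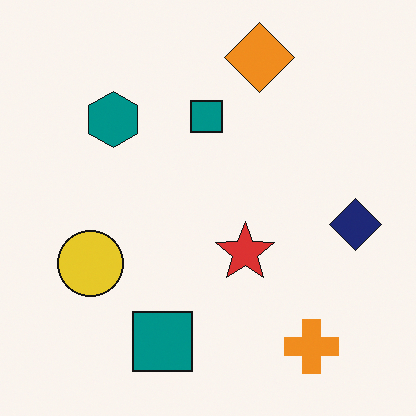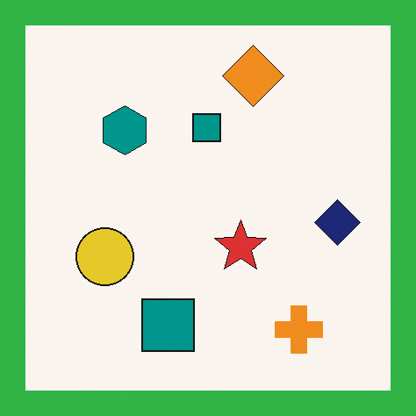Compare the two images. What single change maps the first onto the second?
It was framed with a green border.

A solid green frame runs around the edge of the second image, with the content slightly shrunk inside it.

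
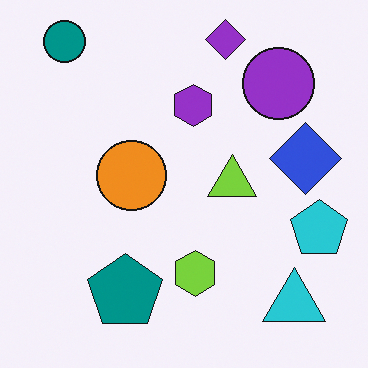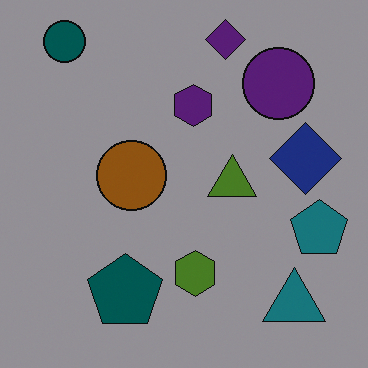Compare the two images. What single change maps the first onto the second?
The second image is the first darkened a lot.

Every pixel — background and shapes alike — is uniformly darkened.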